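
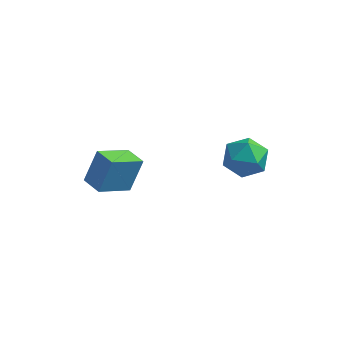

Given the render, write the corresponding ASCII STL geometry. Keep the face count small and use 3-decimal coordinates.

solid 
facet normal -0.547 -0.690 0.474
outer loop
vertex -2.605 -1.189 -1.033
vertex -3.581 -0.481 -1.129
vertex -3.021 -1.986 -2.673
endloop
endfacet
facet normal 0.807 -0.585 0.079
outer loop
vertex -1.939 -0.619 -3.611
vertex -2.605 -1.189 -1.033
vertex -3.021 -1.986 -2.673
endloop
endfacet
facet normal -0.546 -0.690 0.475
outer loop
vertex -3.021 -1.986 -2.673
vertex -3.581 -0.481 -1.129
vertex -3.998 -1.278 -2.768
endloop
endfacet
facet normal -0.223 -0.425 -0.877
outer loop
vertex -3.998 -1.278 -2.768
vertex -1.939 -0.619 -3.611
vertex -3.021 -1.986 -2.673
endloop
endfacet
facet normal 0.223 0.426 0.877
outer loop
vertex -2.605 -1.189 -1.033
vertex -2.499 0.886 -2.067
vertex -3.581 -0.481 -1.129
endloop
endfacet
facet normal 0.807 -0.585 0.079
outer loop
vertex -1.522 0.178 -1.972
vertex -2.605 -1.189 -1.033
vertex -1.939 -0.619 -3.611
endloop
endfacet
facet normal 0.223 0.426 0.877
outer loop
vertex -1.522 0.178 -1.972
vertex -2.499 0.886 -2.067
vertex -2.605 -1.189 -1.033
endloop
endfacet
facet normal -0.807 0.585 -0.079
outer loop
vertex -3.581 -0.481 -1.129
vertex -2.499 0.886 -2.067
vertex -3.998 -1.278 -2.768
endloop
endfacet
facet normal -0.223 -0.426 -0.877
outer loop
vertex -2.915 0.089 -3.707
vertex -1.939 -0.619 -3.611
vertex -3.998 -1.278 -2.768
endloop
endfacet
facet normal -0.807 0.585 -0.079
outer loop
vertex -3.998 -1.278 -2.768
vertex -2.499 0.886 -2.067
vertex -2.915 0.089 -3.707
endloop
endfacet
facet normal 0.547 0.690 -0.475
outer loop
vertex -2.915 0.089 -3.707
vertex -1.522 0.178 -1.972
vertex -1.939 -0.619 -3.611
endloop
endfacet
facet normal 0.546 0.690 -0.474
outer loop
vertex -2.499 0.886 -2.067
vertex -1.522 0.178 -1.972
vertex -2.915 0.089 -3.707
endloop
endfacet
facet normal -0.361 0.447 0.818
outer loop
vertex 2.834 3.165 -1.716
vertex 1.964 2.3 -1.627
vertex 3.046 2.143 -1.064
endloop
endfacet
facet normal 0.343 0.555 0.758
outer loop
vertex 2.834 3.165 -1.716
vertex 3.046 2.143 -1.064
vertex 3.924 2.6 -1.795
endloop
endfacet
facet normal 0.464 0.876 0.132
outer loop
vertex 2.834 3.165 -1.716
vertex 3.924 2.6 -1.795
vertex 3.384 3.039 -2.809
endloop
endfacet
facet normal -0.164 0.967 -0.194
outer loop
vertex 2.834 3.165 -1.716
vertex 3.384 3.039 -2.809
vertex 2.173 2.854 -2.706
endloop
endfacet
facet normal -0.674 0.702 0.230
outer loop
vertex 2.834 3.165 -1.716
vertex 2.173 2.854 -2.706
vertex 1.964 2.3 -1.627
endloop
endfacet
facet normal 0.663 -0.082 0.744
outer loop
vertex 3.924 2.6 -1.795
vertex 3.046 2.143 -1.064
vertex 3.727 1.386 -1.754
endloop
endfacet
facet normal -0.475 -0.257 0.842
outer loop
vertex 3.046 2.143 -1.064
vertex 1.964 2.3 -1.627
vertex 2.516 1.201 -1.651
endloop
endfacet
facet normal -0.982 0.156 -0.110
outer loop
vertex 1.964 2.3 -1.627
vertex 2.173 2.854 -2.706
vertex 1.976 1.64 -2.665
endloop
endfacet
facet normal -0.157 0.584 -0.796
outer loop
vertex 2.173 2.854 -2.706
vertex 3.384 3.039 -2.809
vertex 2.854 2.097 -3.396
endloop
endfacet
facet normal 0.859 0.437 -0.268
outer loop
vertex 3.384 3.039 -2.809
vertex 3.924 2.6 -1.795
vertex 3.936 1.94 -2.833
endloop
endfacet
facet normal 0.164 -0.967 0.194
outer loop
vertex 3.066 1.075 -2.744
vertex 3.727 1.386 -1.754
vertex 2.516 1.201 -1.651
endloop
endfacet
facet normal -0.464 -0.876 -0.132
outer loop
vertex 3.066 1.075 -2.744
vertex 2.516 1.201 -1.651
vertex 1.976 1.64 -2.665
endloop
endfacet
facet normal -0.343 -0.555 -0.758
outer loop
vertex 3.066 1.075 -2.744
vertex 1.976 1.64 -2.665
vertex 2.854 2.097 -3.396
endloop
endfacet
facet normal 0.361 -0.447 -0.818
outer loop
vertex 3.066 1.075 -2.744
vertex 2.854 2.097 -3.396
vertex 3.936 1.94 -2.833
endloop
endfacet
facet normal 0.674 -0.702 -0.230
outer loop
vertex 3.066 1.075 -2.744
vertex 3.936 1.94 -2.833
vertex 3.727 1.386 -1.754
endloop
endfacet
facet normal 0.157 -0.584 0.796
outer loop
vertex 2.516 1.201 -1.651
vertex 3.727 1.386 -1.754
vertex 3.046 2.143 -1.064
endloop
endfacet
facet normal -0.859 -0.437 0.268
outer loop
vertex 1.976 1.64 -2.665
vertex 2.516 1.201 -1.651
vertex 1.964 2.3 -1.627
endloop
endfacet
facet normal -0.663 0.082 -0.744
outer loop
vertex 2.854 2.097 -3.396
vertex 1.976 1.64 -2.665
vertex 2.173 2.854 -2.706
endloop
endfacet
facet normal 0.475 0.257 -0.842
outer loop
vertex 3.936 1.94 -2.833
vertex 2.854 2.097 -3.396
vertex 3.384 3.039 -2.809
endloop
endfacet
facet normal 0.982 -0.156 0.110
outer loop
vertex 3.727 1.386 -1.754
vertex 3.936 1.94 -2.833
vertex 3.924 2.6 -1.795
endloop
endfacet

endsolid


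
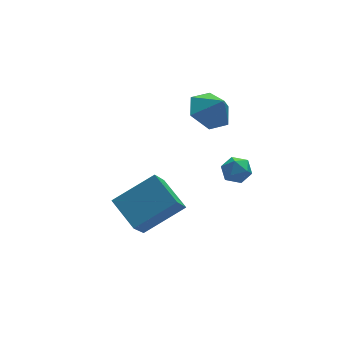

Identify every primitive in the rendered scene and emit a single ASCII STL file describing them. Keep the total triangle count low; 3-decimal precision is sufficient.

solid 
facet normal -0.338 0.479 -0.810
outer loop
vertex 3.895 1.576 -1.941
vertex 3.325 2.146 -1.366
vertex 4.249 2.429 -1.584
endloop
endfacet
facet normal 0.900 -0.421 0.113
outer loop
vertex 3.895 1.576 -1.941
vertex 4.249 2.429 -1.584
vertex 3.715 1.594 -0.434
endloop
endfacet
facet normal -0.338 0.480 -0.810
outer loop
vertex 4.249 2.429 -1.584
vertex 3.325 2.146 -1.366
vertex 3.679 2.999 -1.008
endloop
endfacet
facet normal 0.799 0.245 0.549
outer loop
vertex 4.249 2.429 -1.584
vertex 3.679 2.999 -1.008
vertex 3.715 1.594 -0.434
endloop
endfacet
facet normal -0.338 0.480 -0.809
outer loop
vertex 3.679 2.999 -1.008
vertex 3.325 2.146 -1.366
vertex 2.755 2.715 -0.79
endloop
endfacet
facet normal 0.101 0.378 0.920
outer loop
vertex 3.679 2.999 -1.008
vertex 2.755 2.715 -0.79
vertex 3.715 1.594 -0.434
endloop
endfacet
facet normal -0.339 0.480 -0.809
outer loop
vertex 2.755 2.715 -0.79
vertex 3.325 2.146 -1.366
vertex 2.402 1.862 -1.148
endloop
endfacet
facet normal -0.496 -0.153 0.855
outer loop
vertex 2.755 2.715 -0.79
vertex 2.402 1.862 -1.148
vertex 3.715 1.594 -0.434
endloop
endfacet
facet normal -0.339 0.479 -0.810
outer loop
vertex 2.402 1.862 -1.148
vertex 3.325 2.146 -1.366
vertex 2.972 1.293 -1.723
endloop
endfacet
facet normal -0.395 -0.818 0.418
outer loop
vertex 2.402 1.862 -1.148
vertex 2.972 1.293 -1.723
vertex 3.715 1.594 -0.434
endloop
endfacet
facet normal -0.338 0.479 -0.810
outer loop
vertex 2.972 1.293 -1.723
vertex 3.325 2.146 -1.366
vertex 3.895 1.576 -1.941
endloop
endfacet
facet normal 0.303 -0.952 0.048
outer loop
vertex 2.972 1.293 -1.723
vertex 3.895 1.576 -1.941
vertex 3.715 1.594 -0.434
endloop
endfacet
facet normal -0.408 -0.504 0.761
outer loop
vertex -0.431 -1.745 -0.907
vertex -2.148 -1.784 -1.852
vertex -0.041 -3.049 -1.562
endloop
endfacet
facet normal 0.876 0.020 0.482
outer loop
vertex 0.648 -2.196 -2.848
vertex -0.431 -1.745 -0.907
vertex -0.041 -3.049 -1.562
endloop
endfacet
facet normal -0.408 -0.505 0.761
outer loop
vertex -0.041 -3.049 -1.562
vertex -2.148 -1.784 -1.852
vertex -1.758 -3.087 -2.507
endloop
endfacet
facet normal 0.258 -0.863 -0.434
outer loop
vertex -1.758 -3.087 -2.507
vertex 0.648 -2.196 -2.848
vertex -0.041 -3.049 -1.562
endloop
endfacet
facet normal -0.258 0.863 0.434
outer loop
vertex -0.431 -1.745 -0.907
vertex -1.459 -0.931 -3.138
vertex -2.148 -1.784 -1.852
endloop
endfacet
facet normal 0.876 0.020 0.482
outer loop
vertex 0.258 -0.893 -2.193
vertex -0.431 -1.745 -0.907
vertex 0.648 -2.196 -2.848
endloop
endfacet
facet normal -0.258 0.863 0.434
outer loop
vertex 0.258 -0.893 -2.193
vertex -1.459 -0.931 -3.138
vertex -0.431 -1.745 -0.907
endloop
endfacet
facet normal -0.876 -0.020 -0.482
outer loop
vertex -2.148 -1.784 -1.852
vertex -1.459 -0.931 -3.138
vertex -1.758 -3.087 -2.507
endloop
endfacet
facet normal 0.258 -0.863 -0.434
outer loop
vertex -1.069 -2.235 -3.793
vertex 0.648 -2.196 -2.848
vertex -1.758 -3.087 -2.507
endloop
endfacet
facet normal -0.876 -0.020 -0.482
outer loop
vertex -1.758 -3.087 -2.507
vertex -1.459 -0.931 -3.138
vertex -1.069 -2.235 -3.793
endloop
endfacet
facet normal 0.407 0.505 -0.761
outer loop
vertex -1.069 -2.235 -3.793
vertex 0.258 -0.893 -2.193
vertex 0.648 -2.196 -2.848
endloop
endfacet
facet normal 0.408 0.504 -0.761
outer loop
vertex -1.459 -0.931 -3.138
vertex 0.258 -0.893 -2.193
vertex -1.069 -2.235 -3.793
endloop
endfacet
facet normal 0.272 0.370 0.888
outer loop
vertex 3.741 0.79 -3.294
vertex 3.609 0.187 -3.002
vertex 4.233 0.318 -3.248
endloop
endfacet
facet normal 0.629 0.690 0.358
outer loop
vertex 3.741 0.79 -3.294
vertex 4.233 0.318 -3.248
vertex 4.161 0.681 -3.822
endloop
endfacet
facet normal 0.152 0.985 -0.082
outer loop
vertex 3.741 0.79 -3.294
vertex 4.161 0.681 -3.822
vertex 3.493 0.775 -3.931
endloop
endfacet
facet normal -0.500 0.848 0.175
outer loop
vertex 3.741 0.79 -3.294
vertex 3.493 0.775 -3.931
vertex 3.151 0.469 -3.424
endloop
endfacet
facet normal -0.425 0.468 0.775
outer loop
vertex 3.741 0.79 -3.294
vertex 3.151 0.469 -3.424
vertex 3.609 0.187 -3.002
endloop
endfacet
facet normal 0.982 0.188 -0.004
outer loop
vertex 4.161 0.681 -3.822
vertex 4.233 0.318 -3.248
vertex 4.289 0.011 -3.856
endloop
endfacet
facet normal 0.405 -0.330 0.853
outer loop
vertex 4.233 0.318 -3.248
vertex 3.609 0.187 -3.002
vertex 3.947 -0.295 -3.349
endloop
endfacet
facet normal -0.723 -0.172 0.669
outer loop
vertex 3.609 0.187 -3.002
vertex 3.151 0.469 -3.424
vertex 3.279 -0.201 -3.458
endloop
endfacet
facet normal -0.844 0.443 -0.302
outer loop
vertex 3.151 0.469 -3.424
vertex 3.493 0.775 -3.931
vertex 3.207 0.162 -4.032
endloop
endfacet
facet normal 0.211 0.664 -0.717
outer loop
vertex 3.493 0.775 -3.931
vertex 4.161 0.681 -3.822
vertex 3.831 0.293 -4.278
endloop
endfacet
facet normal 0.500 -0.848 -0.175
outer loop
vertex 3.699 -0.31 -3.986
vertex 4.289 0.011 -3.856
vertex 3.947 -0.295 -3.349
endloop
endfacet
facet normal -0.152 -0.985 0.082
outer loop
vertex 3.699 -0.31 -3.986
vertex 3.947 -0.295 -3.349
vertex 3.279 -0.201 -3.458
endloop
endfacet
facet normal -0.629 -0.690 -0.358
outer loop
vertex 3.699 -0.31 -3.986
vertex 3.279 -0.201 -3.458
vertex 3.207 0.162 -4.032
endloop
endfacet
facet normal -0.272 -0.370 -0.888
outer loop
vertex 3.699 -0.31 -3.986
vertex 3.207 0.162 -4.032
vertex 3.831 0.293 -4.278
endloop
endfacet
facet normal 0.425 -0.468 -0.775
outer loop
vertex 3.699 -0.31 -3.986
vertex 3.831 0.293 -4.278
vertex 4.289 0.011 -3.856
endloop
endfacet
facet normal 0.844 -0.443 0.302
outer loop
vertex 3.947 -0.295 -3.349
vertex 4.289 0.011 -3.856
vertex 4.233 0.318 -3.248
endloop
endfacet
facet normal -0.211 -0.664 0.717
outer loop
vertex 3.279 -0.201 -3.458
vertex 3.947 -0.295 -3.349
vertex 3.609 0.187 -3.002
endloop
endfacet
facet normal -0.982 -0.188 0.004
outer loop
vertex 3.207 0.162 -4.032
vertex 3.279 -0.201 -3.458
vertex 3.151 0.469 -3.424
endloop
endfacet
facet normal -0.405 0.330 -0.853
outer loop
vertex 3.831 0.293 -4.278
vertex 3.207 0.162 -4.032
vertex 3.493 0.775 -3.931
endloop
endfacet
facet normal 0.723 0.172 -0.669
outer loop
vertex 4.289 0.011 -3.856
vertex 3.831 0.293 -4.278
vertex 4.161 0.681 -3.822
endloop
endfacet

endsolid


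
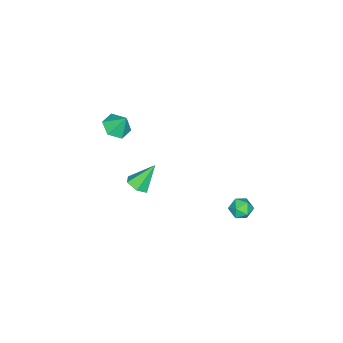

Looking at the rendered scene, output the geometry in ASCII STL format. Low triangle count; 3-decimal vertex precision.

solid 
facet normal -0.683 -0.585 0.437
outer loop
vertex -0.08 3.344 -0.078
vertex 0.169 2.796 -0.423
vertex 0.427 2.96 0.2
endloop
endfacet
facet normal -0.503 -0.040 0.863
outer loop
vertex -0.08 3.344 -0.078
vertex 0.427 2.96 0.2
vertex 0.451 3.652 0.246
endloop
endfacet
facet normal -0.643 0.567 0.515
outer loop
vertex -0.08 3.344 -0.078
vertex 0.451 3.652 0.246
vertex 0.207 3.915 -0.348
endloop
endfacet
facet normal -0.909 0.397 -0.126
outer loop
vertex -0.08 3.344 -0.078
vertex 0.207 3.915 -0.348
vertex 0.033 3.386 -0.761
endloop
endfacet
facet normal -0.933 -0.315 -0.174
outer loop
vertex -0.08 3.344 -0.078
vertex 0.033 3.386 -0.761
vertex 0.169 2.796 -0.423
endloop
endfacet
facet normal 0.201 -0.072 0.977
outer loop
vertex 0.451 3.652 0.246
vertex 0.427 2.96 0.2
vertex 1.027 3.294 0.101
endloop
endfacet
facet normal -0.090 -0.953 0.288
outer loop
vertex 0.427 2.96 0.2
vertex 0.169 2.796 -0.423
vertex 0.853 2.765 -0.312
endloop
endfacet
facet normal -0.496 -0.515 -0.699
outer loop
vertex 0.169 2.796 -0.423
vertex 0.033 3.386 -0.761
vertex 0.609 3.028 -0.906
endloop
endfacet
facet normal -0.457 0.636 -0.622
outer loop
vertex 0.033 3.386 -0.761
vertex 0.207 3.915 -0.348
vertex 0.633 3.72 -0.86
endloop
endfacet
facet normal -0.026 0.910 0.414
outer loop
vertex 0.207 3.915 -0.348
vertex 0.451 3.652 0.246
vertex 0.891 3.884 -0.237
endloop
endfacet
facet normal 0.909 -0.397 0.126
outer loop
vertex 1.14 3.336 -0.582
vertex 1.027 3.294 0.101
vertex 0.853 2.765 -0.312
endloop
endfacet
facet normal 0.643 -0.567 -0.515
outer loop
vertex 1.14 3.336 -0.582
vertex 0.853 2.765 -0.312
vertex 0.609 3.028 -0.906
endloop
endfacet
facet normal 0.503 0.040 -0.863
outer loop
vertex 1.14 3.336 -0.582
vertex 0.609 3.028 -0.906
vertex 0.633 3.72 -0.86
endloop
endfacet
facet normal 0.683 0.585 -0.437
outer loop
vertex 1.14 3.336 -0.582
vertex 0.633 3.72 -0.86
vertex 0.891 3.884 -0.237
endloop
endfacet
facet normal 0.933 0.315 0.174
outer loop
vertex 1.14 3.336 -0.582
vertex 0.891 3.884 -0.237
vertex 1.027 3.294 0.101
endloop
endfacet
facet normal 0.457 -0.636 0.622
outer loop
vertex 0.853 2.765 -0.312
vertex 1.027 3.294 0.101
vertex 0.427 2.96 0.2
endloop
endfacet
facet normal 0.026 -0.910 -0.414
outer loop
vertex 0.609 3.028 -0.906
vertex 0.853 2.765 -0.312
vertex 0.169 2.796 -0.423
endloop
endfacet
facet normal -0.201 0.072 -0.977
outer loop
vertex 0.633 3.72 -0.86
vertex 0.609 3.028 -0.906
vertex 0.033 3.386 -0.761
endloop
endfacet
facet normal 0.090 0.953 -0.288
outer loop
vertex 0.891 3.884 -0.237
vertex 0.633 3.72 -0.86
vertex 0.207 3.915 -0.348
endloop
endfacet
facet normal 0.496 0.515 0.699
outer loop
vertex 1.027 3.294 0.101
vertex 0.891 3.884 -0.237
vertex 0.451 3.652 0.246
endloop
endfacet
facet normal -0.048 -0.525 -0.850
outer loop
vertex 1.088 -3.995 2.877
vertex 0.271 -3.925 2.88
vertex 0.729 -3.359 2.504
endloop
endfacet
facet normal 0.797 0.569 0.202
outer loop
vertex 1.088 -3.995 2.877
vertex 0.729 -3.359 2.504
vertex 0.329 -3.295 3.9
endloop
endfacet
facet normal -0.048 -0.525 -0.850
outer loop
vertex 0.729 -3.359 2.504
vertex 0.271 -3.925 2.88
vertex -0.088 -3.289 2.507
endloop
endfacet
facet normal 0.085 0.996 -0.021
outer loop
vertex 0.729 -3.359 2.504
vertex -0.088 -3.289 2.507
vertex 0.329 -3.295 3.9
endloop
endfacet
facet normal -0.049 -0.526 -0.849
outer loop
vertex -0.088 -3.289 2.507
vertex 0.271 -3.925 2.88
vertex -0.546 -3.856 2.884
endloop
endfacet
facet normal -0.688 0.695 0.209
outer loop
vertex -0.088 -3.289 2.507
vertex -0.546 -3.856 2.884
vertex 0.329 -3.295 3.9
endloop
endfacet
facet normal -0.049 -0.526 -0.849
outer loop
vertex -0.546 -3.856 2.884
vertex 0.271 -3.925 2.88
vertex -0.187 -4.492 3.257
endloop
endfacet
facet normal -0.748 -0.034 0.663
outer loop
vertex -0.546 -3.856 2.884
vertex -0.187 -4.492 3.257
vertex 0.329 -3.295 3.9
endloop
endfacet
facet normal -0.048 -0.526 -0.849
outer loop
vertex -0.187 -4.492 3.257
vertex 0.271 -3.925 2.88
vertex 0.63 -4.561 3.254
endloop
endfacet
facet normal -0.036 -0.461 0.887
outer loop
vertex -0.187 -4.492 3.257
vertex 0.63 -4.561 3.254
vertex 0.329 -3.295 3.9
endloop
endfacet
facet normal -0.048 -0.526 -0.849
outer loop
vertex 0.63 -4.561 3.254
vertex 0.271 -3.925 2.88
vertex 1.088 -3.995 2.877
endloop
endfacet
facet normal 0.737 -0.160 0.656
outer loop
vertex 0.63 -4.561 3.254
vertex 1.088 -3.995 2.877
vertex 0.329 -3.295 3.9
endloop
endfacet
facet normal 0.480 -0.382 -0.790
outer loop
vertex 1.559 -2.639 -0.161
vertex 1.139 -2.28 -0.59
vertex 1.737 -1.993 -0.365
endloop
endfacet
facet normal 0.618 0.077 0.782
outer loop
vertex 1.559 -2.639 -0.161
vertex 1.737 -1.993 -0.365
vertex 0.361 -1.66 0.69
endloop
endfacet
facet normal 0.480 -0.381 -0.790
outer loop
vertex 1.737 -1.993 -0.365
vertex 1.139 -2.28 -0.59
vertex 1.316 -1.634 -0.794
endloop
endfacet
facet normal 0.431 0.854 0.292
outer loop
vertex 1.737 -1.993 -0.365
vertex 1.316 -1.634 -0.794
vertex 0.361 -1.66 0.69
endloop
endfacet
facet normal 0.480 -0.381 -0.790
outer loop
vertex 1.316 -1.634 -0.794
vertex 1.139 -2.28 -0.59
vertex 0.718 -1.92 -1.019
endloop
endfacet
facet normal -0.355 0.910 -0.213
outer loop
vertex 1.316 -1.634 -0.794
vertex 0.718 -1.92 -1.019
vertex 0.361 -1.66 0.69
endloop
endfacet
facet normal 0.479 -0.382 -0.790
outer loop
vertex 0.718 -1.92 -1.019
vertex 1.139 -2.28 -0.59
vertex 0.541 -2.566 -0.814
endloop
endfacet
facet normal -0.955 0.189 -0.228
outer loop
vertex 0.718 -1.92 -1.019
vertex 0.541 -2.566 -0.814
vertex 0.361 -1.66 0.69
endloop
endfacet
facet normal 0.479 -0.383 -0.790
outer loop
vertex 0.541 -2.566 -0.814
vertex 1.139 -2.28 -0.59
vertex 0.961 -2.925 -0.385
endloop
endfacet
facet normal -0.767 -0.586 0.261
outer loop
vertex 0.541 -2.566 -0.814
vertex 0.961 -2.925 -0.385
vertex 0.361 -1.66 0.69
endloop
endfacet
facet normal 0.479 -0.383 -0.790
outer loop
vertex 0.961 -2.925 -0.385
vertex 1.139 -2.28 -0.59
vertex 1.559 -2.639 -0.161
endloop
endfacet
facet normal 0.020 -0.642 0.766
outer loop
vertex 0.961 -2.925 -0.385
vertex 1.559 -2.639 -0.161
vertex 0.361 -1.66 0.69
endloop
endfacet

endsolid


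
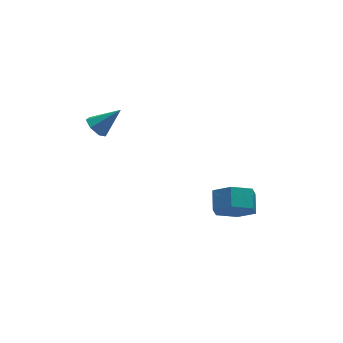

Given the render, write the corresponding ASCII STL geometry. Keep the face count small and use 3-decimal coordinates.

solid 
facet normal -0.362 -0.787 -0.500
outer loop
vertex 1.097 0.196 -4.563
vertex 0.742 -0.189 -3.7
vertex 0.164 0.428 -4.253
endloop
endfacet
facet normal -0.127 0.573 -0.810
outer loop
vertex 1.097 0.196 -4.563
vertex 0.164 0.428 -4.253
vertex 1.473 1.015 -4.043
endloop
endfacet
facet normal -0.127 0.573 -0.810
outer loop
vertex 1.473 1.015 -4.043
vertex 0.164 0.428 -4.253
vertex 0.54 1.246 -3.733
endloop
endfacet
facet normal 0.361 0.787 0.500
outer loop
vertex 1.473 1.015 -4.043
vertex 0.54 1.246 -3.733
vertex 1.118 0.629 -3.18
endloop
endfacet
facet normal -0.361 -0.787 -0.500
outer loop
vertex 0.164 0.428 -4.253
vertex 0.742 -0.189 -3.7
vertex -0.191 0.042 -3.39
endloop
endfacet
facet normal -0.864 0.485 -0.138
outer loop
vertex 0.164 0.428 -4.253
vertex -0.191 0.042 -3.39
vertex 0.54 1.246 -3.733
endloop
endfacet
facet normal -0.864 0.485 -0.139
outer loop
vertex 0.54 1.246 -3.733
vertex -0.191 0.042 -3.39
vertex 0.185 0.861 -2.87
endloop
endfacet
facet normal 0.362 0.787 0.500
outer loop
vertex 0.54 1.246 -3.733
vertex 0.185 0.861 -2.87
vertex 1.118 0.629 -3.18
endloop
endfacet
facet normal -0.361 -0.787 -0.500
outer loop
vertex -0.191 0.042 -3.39
vertex 0.742 -0.189 -3.7
vertex 0.387 -0.575 -2.837
endloop
endfacet
facet normal -0.736 -0.088 0.671
outer loop
vertex -0.191 0.042 -3.39
vertex 0.387 -0.575 -2.837
vertex 0.185 0.861 -2.87
endloop
endfacet
facet normal -0.736 -0.088 0.671
outer loop
vertex 0.185 0.861 -2.87
vertex 0.387 -0.575 -2.837
vertex 0.763 0.244 -2.317
endloop
endfacet
facet normal 0.362 0.787 0.500
outer loop
vertex 0.185 0.861 -2.87
vertex 0.763 0.244 -2.317
vertex 1.118 0.629 -3.18
endloop
endfacet
facet normal -0.361 -0.787 -0.500
outer loop
vertex 0.387 -0.575 -2.837
vertex 0.742 -0.189 -3.7
vertex 1.32 -0.806 -3.147
endloop
endfacet
facet normal 0.127 -0.573 0.810
outer loop
vertex 0.387 -0.575 -2.837
vertex 1.32 -0.806 -3.147
vertex 0.763 0.244 -2.317
endloop
endfacet
facet normal 0.127 -0.573 0.810
outer loop
vertex 0.763 0.244 -2.317
vertex 1.32 -0.806 -3.147
vertex 1.696 0.012 -2.627
endloop
endfacet
facet normal 0.362 0.787 0.500
outer loop
vertex 0.763 0.244 -2.317
vertex 1.696 0.012 -2.627
vertex 1.118 0.629 -3.18
endloop
endfacet
facet normal -0.362 -0.787 -0.500
outer loop
vertex 1.32 -0.806 -3.147
vertex 0.742 -0.189 -3.7
vertex 1.675 -0.421 -4.01
endloop
endfacet
facet normal 0.863 -0.485 0.139
outer loop
vertex 1.32 -0.806 -3.147
vertex 1.675 -0.421 -4.01
vertex 1.696 0.012 -2.627
endloop
endfacet
facet normal 0.864 -0.485 0.139
outer loop
vertex 1.696 0.012 -2.627
vertex 1.675 -0.421 -4.01
vertex 2.051 0.398 -3.49
endloop
endfacet
facet normal 0.361 0.787 0.500
outer loop
vertex 1.696 0.012 -2.627
vertex 2.051 0.398 -3.49
vertex 1.118 0.629 -3.18
endloop
endfacet
facet normal -0.362 -0.787 -0.500
outer loop
vertex 1.675 -0.421 -4.01
vertex 0.742 -0.189 -3.7
vertex 1.097 0.196 -4.563
endloop
endfacet
facet normal 0.736 0.088 -0.671
outer loop
vertex 1.675 -0.421 -4.01
vertex 1.097 0.196 -4.563
vertex 2.051 0.398 -3.49
endloop
endfacet
facet normal 0.736 0.088 -0.671
outer loop
vertex 2.051 0.398 -3.49
vertex 1.097 0.196 -4.563
vertex 1.473 1.015 -4.043
endloop
endfacet
facet normal 0.361 0.787 0.500
outer loop
vertex 2.051 0.398 -3.49
vertex 1.473 1.015 -4.043
vertex 1.118 0.629 -3.18
endloop
endfacet
facet normal -0.730 0.165 -0.663
outer loop
vertex -3.949 2.884 1.227
vertex -4.372 2.818 1.676
vertex -4.084 3.335 1.488
endloop
endfacet
facet normal 0.858 0.424 -0.290
outer loop
vertex -3.949 2.884 1.227
vertex -4.084 3.335 1.488
vertex -3.328 2.582 2.624
endloop
endfacet
facet normal -0.729 0.165 -0.664
outer loop
vertex -4.084 3.335 1.488
vertex -4.372 2.818 1.676
vertex -4.436 3.396 1.89
endloop
endfacet
facet normal 0.451 0.852 0.265
outer loop
vertex -4.084 3.335 1.488
vertex -4.436 3.396 1.89
vertex -3.328 2.582 2.624
endloop
endfacet
facet normal -0.730 0.165 -0.663
outer loop
vertex -4.436 3.396 1.89
vertex -4.372 2.818 1.676
vertex -4.739 3.023 2.131
endloop
endfacet
facet normal -0.094 0.593 0.800
outer loop
vertex -4.436 3.396 1.89
vertex -4.739 3.023 2.131
vertex -3.328 2.582 2.624
endloop
endfacet
facet normal -0.730 0.165 -0.663
outer loop
vertex -4.739 3.023 2.131
vertex -4.372 2.818 1.676
vertex -4.766 2.495 2.029
endloop
endfacet
facet normal -0.369 -0.158 0.916
outer loop
vertex -4.739 3.023 2.131
vertex -4.766 2.495 2.029
vertex -3.328 2.582 2.624
endloop
endfacet
facet normal -0.730 0.165 -0.663
outer loop
vertex -4.766 2.495 2.029
vertex -4.372 2.818 1.676
vertex -4.496 2.211 1.661
endloop
endfacet
facet normal -0.166 -0.836 0.523
outer loop
vertex -4.766 2.495 2.029
vertex -4.496 2.211 1.661
vertex -3.328 2.582 2.624
endloop
endfacet
facet normal -0.730 0.165 -0.664
outer loop
vertex -4.496 2.211 1.661
vertex -4.372 2.818 1.676
vertex -4.132 2.384 1.304
endloop
endfacet
facet normal 0.362 -0.929 -0.081
outer loop
vertex -4.496 2.211 1.661
vertex -4.132 2.384 1.304
vertex -3.328 2.582 2.624
endloop
endfacet
facet normal -0.730 0.165 -0.663
outer loop
vertex -4.132 2.384 1.304
vertex -4.372 2.818 1.676
vertex -3.949 2.884 1.227
endloop
endfacet
facet normal 0.818 -0.368 -0.443
outer loop
vertex -4.132 2.384 1.304
vertex -3.949 2.884 1.227
vertex -3.328 2.582 2.624
endloop
endfacet

endsolid


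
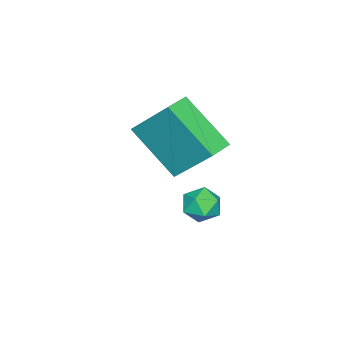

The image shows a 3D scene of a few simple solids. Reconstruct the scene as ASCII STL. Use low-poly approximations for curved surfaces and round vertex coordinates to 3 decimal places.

solid 
facet normal -0.895 -0.061 0.442
outer loop
vertex 3.212 3.488 0.339
vertex 3.235 2.849 0.298
vertex 3.471 3.146 0.816
endloop
endfacet
facet normal -0.539 0.518 0.664
outer loop
vertex 3.212 3.488 0.339
vertex 3.471 3.146 0.816
vertex 3.752 3.688 0.621
endloop
endfacet
facet normal -0.388 0.917 0.093
outer loop
vertex 3.212 3.488 0.339
vertex 3.752 3.688 0.621
vertex 3.691 3.727 -0.016
endloop
endfacet
facet normal -0.650 0.586 -0.483
outer loop
vertex 3.212 3.488 0.339
vertex 3.691 3.727 -0.016
vertex 3.371 3.208 -0.215
endloop
endfacet
facet normal -0.963 -0.018 -0.268
outer loop
vertex 3.212 3.488 0.339
vertex 3.371 3.208 -0.215
vertex 3.235 2.849 0.298
endloop
endfacet
facet normal 0.079 0.301 0.950
outer loop
vertex 3.752 3.688 0.621
vertex 3.471 3.146 0.816
vertex 4.109 3.172 0.755
endloop
endfacet
facet normal -0.499 -0.634 0.591
outer loop
vertex 3.471 3.146 0.816
vertex 3.235 2.849 0.298
vertex 3.789 2.653 0.556
endloop
endfacet
facet normal -0.608 -0.565 -0.557
outer loop
vertex 3.235 2.849 0.298
vertex 3.371 3.208 -0.215
vertex 3.728 2.692 -0.081
endloop
endfacet
facet normal -0.103 0.411 -0.906
outer loop
vertex 3.371 3.208 -0.215
vertex 3.691 3.727 -0.016
vertex 4.009 3.234 -0.276
endloop
endfacet
facet normal 0.322 0.946 0.027
outer loop
vertex 3.691 3.727 -0.016
vertex 3.752 3.688 0.621
vertex 4.245 3.531 0.242
endloop
endfacet
facet normal 0.650 -0.586 0.483
outer loop
vertex 4.268 2.892 0.201
vertex 4.109 3.172 0.755
vertex 3.789 2.653 0.556
endloop
endfacet
facet normal 0.388 -0.917 -0.093
outer loop
vertex 4.268 2.892 0.201
vertex 3.789 2.653 0.556
vertex 3.728 2.692 -0.081
endloop
endfacet
facet normal 0.539 -0.518 -0.664
outer loop
vertex 4.268 2.892 0.201
vertex 3.728 2.692 -0.081
vertex 4.009 3.234 -0.276
endloop
endfacet
facet normal 0.895 0.061 -0.442
outer loop
vertex 4.268 2.892 0.201
vertex 4.009 3.234 -0.276
vertex 4.245 3.531 0.242
endloop
endfacet
facet normal 0.963 0.018 0.268
outer loop
vertex 4.268 2.892 0.201
vertex 4.245 3.531 0.242
vertex 4.109 3.172 0.755
endloop
endfacet
facet normal 0.103 -0.411 0.906
outer loop
vertex 3.789 2.653 0.556
vertex 4.109 3.172 0.755
vertex 3.471 3.146 0.816
endloop
endfacet
facet normal -0.322 -0.946 -0.027
outer loop
vertex 3.728 2.692 -0.081
vertex 3.789 2.653 0.556
vertex 3.235 2.849 0.298
endloop
endfacet
facet normal -0.079 -0.301 -0.950
outer loop
vertex 4.009 3.234 -0.276
vertex 3.728 2.692 -0.081
vertex 3.371 3.208 -0.215
endloop
endfacet
facet normal 0.499 0.634 -0.591
outer loop
vertex 4.245 3.531 0.242
vertex 4.009 3.234 -0.276
vertex 3.691 3.727 -0.016
endloop
endfacet
facet normal 0.608 0.565 0.557
outer loop
vertex 4.109 3.172 0.755
vertex 4.245 3.531 0.242
vertex 3.752 3.688 0.621
endloop
endfacet
facet normal -0.990 0.139 -0.025
outer loop
vertex -0.42 0.607 1.542
vertex -0.16 2.199 0.06
vertex -0.571 -0.732 0.077
endloop
endfacet
facet normal -0.118 -0.727 0.677
outer loop
vertex 0.34 -0.859 0.1
vertex -0.42 0.607 1.542
vertex -0.571 -0.732 0.077
endloop
endfacet
facet normal -0.990 0.139 -0.025
outer loop
vertex -0.571 -0.732 0.077
vertex -0.16 2.199 0.06
vertex -0.31 0.861 -1.405
endloop
endfacet
facet normal -0.075 -0.673 -0.736
outer loop
vertex -0.31 0.861 -1.405
vertex 0.34 -0.859 0.1
vertex -0.571 -0.732 0.077
endloop
endfacet
facet normal 0.075 0.673 0.736
outer loop
vertex -0.42 0.607 1.542
vertex 0.751 2.072 0.083
vertex -0.16 2.199 0.06
endloop
endfacet
facet normal -0.119 -0.727 0.676
outer loop
vertex 0.49 0.479 1.565
vertex -0.42 0.607 1.542
vertex 0.34 -0.859 0.1
endloop
endfacet
facet normal 0.076 0.672 0.736
outer loop
vertex 0.49 0.479 1.565
vertex 0.751 2.072 0.083
vertex -0.42 0.607 1.542
endloop
endfacet
facet normal 0.118 0.727 -0.676
outer loop
vertex -0.16 2.199 0.06
vertex 0.751 2.072 0.083
vertex -0.31 0.861 -1.405
endloop
endfacet
facet normal -0.076 -0.673 -0.736
outer loop
vertex 0.6 0.733 -1.382
vertex 0.34 -0.859 0.1
vertex -0.31 0.861 -1.405
endloop
endfacet
facet normal 0.119 0.727 -0.677
outer loop
vertex -0.31 0.861 -1.405
vertex 0.751 2.072 0.083
vertex 0.6 0.733 -1.382
endloop
endfacet
facet normal 0.990 -0.138 0.025
outer loop
vertex 0.6 0.733 -1.382
vertex 0.49 0.479 1.565
vertex 0.34 -0.859 0.1
endloop
endfacet
facet normal 0.990 -0.139 0.025
outer loop
vertex 0.751 2.072 0.083
vertex 0.49 0.479 1.565
vertex 0.6 0.733 -1.382
endloop
endfacet

endsolid


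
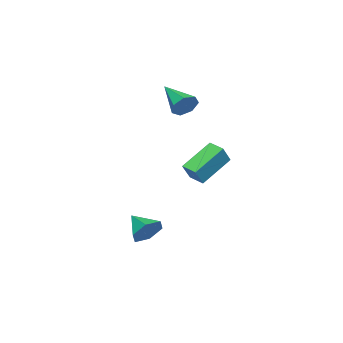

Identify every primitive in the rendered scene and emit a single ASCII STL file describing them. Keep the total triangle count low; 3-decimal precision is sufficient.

solid 
facet normal -0.709 0.387 0.589
outer loop
vertex -0.965 2.232 0.779
vertex -0.679 3.033 0.597
vertex -1.726 2.286 -0.172
endloop
endfacet
facet normal -0.328 -0.921 0.210
outer loop
vertex -0.301 1.507 -1.357
vertex -0.965 2.232 0.779
vertex -1.726 2.286 -0.172
endloop
endfacet
facet normal -0.709 0.388 0.589
outer loop
vertex -1.726 2.286 -0.172
vertex -0.679 3.033 0.597
vertex -1.44 3.087 -0.355
endloop
endfacet
facet normal -0.624 0.045 -0.780
outer loop
vertex -1.44 3.087 -0.355
vertex -0.301 1.507 -1.357
vertex -1.726 2.286 -0.172
endloop
endfacet
facet normal 0.624 -0.045 0.780
outer loop
vertex -0.965 2.232 0.779
vertex 0.746 2.254 -0.588
vertex -0.679 3.033 0.597
endloop
endfacet
facet normal -0.329 -0.921 0.210
outer loop
vertex 0.46 1.453 -0.405
vertex -0.965 2.232 0.779
vertex -0.301 1.507 -1.357
endloop
endfacet
facet normal 0.624 -0.045 0.780
outer loop
vertex 0.46 1.453 -0.405
vertex 0.746 2.254 -0.588
vertex -0.965 2.232 0.779
endloop
endfacet
facet normal 0.328 0.921 -0.210
outer loop
vertex -0.679 3.033 0.597
vertex 0.746 2.254 -0.588
vertex -1.44 3.087 -0.355
endloop
endfacet
facet normal -0.624 0.045 -0.780
outer loop
vertex -0.015 2.308 -1.539
vertex -0.301 1.507 -1.357
vertex -1.44 3.087 -0.355
endloop
endfacet
facet normal 0.328 0.921 -0.211
outer loop
vertex -1.44 3.087 -0.355
vertex 0.746 2.254 -0.588
vertex -0.015 2.308 -1.539
endloop
endfacet
facet normal 0.709 -0.387 -0.589
outer loop
vertex -0.015 2.308 -1.539
vertex 0.46 1.453 -0.405
vertex -0.301 1.507 -1.357
endloop
endfacet
facet normal 0.709 -0.388 -0.589
outer loop
vertex 0.746 2.254 -0.588
vertex 0.46 1.453 -0.405
vertex -0.015 2.308 -1.539
endloop
endfacet
facet normal 0.365 0.790 -0.492
outer loop
vertex 3.022 0.794 -3.391
vertex 2.472 0.625 -4.07
vertex 2.21 1.159 -3.407
endloop
endfacet
facet normal -0.014 0.013 1.000
outer loop
vertex 3.022 0.794 -3.391
vertex 2.21 1.159 -3.407
vertex 1.968 -0.465 -3.39
endloop
endfacet
facet normal 0.365 0.790 -0.492
outer loop
vertex 2.21 1.159 -3.407
vertex 2.472 0.625 -4.07
vertex 1.66 0.99 -4.086
endloop
endfacet
facet normal -0.786 0.123 0.606
outer loop
vertex 2.21 1.159 -3.407
vertex 1.66 0.99 -4.086
vertex 1.968 -0.465 -3.39
endloop
endfacet
facet normal 0.365 0.790 -0.492
outer loop
vertex 1.66 0.99 -4.086
vertex 2.472 0.625 -4.07
vertex 1.922 0.456 -4.749
endloop
endfacet
facet normal -0.949 -0.275 -0.154
outer loop
vertex 1.66 0.99 -4.086
vertex 1.922 0.456 -4.749
vertex 1.968 -0.465 -3.39
endloop
endfacet
facet normal 0.365 0.790 -0.493
outer loop
vertex 1.922 0.456 -4.749
vertex 2.472 0.625 -4.07
vertex 2.734 0.091 -4.732
endloop
endfacet
facet normal -0.341 -0.783 -0.519
outer loop
vertex 1.922 0.456 -4.749
vertex 2.734 0.091 -4.732
vertex 1.968 -0.465 -3.39
endloop
endfacet
facet normal 0.365 0.790 -0.493
outer loop
vertex 2.734 0.091 -4.732
vertex 2.472 0.625 -4.07
vertex 3.284 0.26 -4.053
endloop
endfacet
facet normal 0.430 -0.894 -0.125
outer loop
vertex 2.734 0.091 -4.732
vertex 3.284 0.26 -4.053
vertex 1.968 -0.465 -3.39
endloop
endfacet
facet normal 0.365 0.790 -0.493
outer loop
vertex 3.284 0.26 -4.053
vertex 2.472 0.625 -4.07
vertex 3.022 0.794 -3.391
endloop
endfacet
facet normal 0.593 -0.496 0.635
outer loop
vertex 3.284 0.26 -4.053
vertex 3.022 0.794 -3.391
vertex 1.968 -0.465 -3.39
endloop
endfacet
facet normal 0.460 0.777 -0.430
outer loop
vertex -2.425 -0.428 1.934
vertex -2.882 0.063 2.332
vertex -2.191 -0.232 2.538
endloop
endfacet
facet normal 0.618 -0.786 0.016
outer loop
vertex -2.425 -0.428 1.934
vertex -2.191 -0.232 2.538
vertex -3.798 -1.483 3.188
endloop
endfacet
facet normal 0.460 0.777 -0.430
outer loop
vertex -2.191 -0.232 2.538
vertex -2.882 0.063 2.332
vertex -2.477 0.186 2.987
endloop
endfacet
facet normal 0.583 -0.375 0.721
outer loop
vertex -2.191 -0.232 2.538
vertex -2.477 0.186 2.987
vertex -3.798 -1.483 3.188
endloop
endfacet
facet normal 0.459 0.777 -0.430
outer loop
vertex -2.477 0.186 2.987
vertex -2.882 0.063 2.332
vertex -3.069 0.511 2.942
endloop
endfacet
facet normal -0.007 0.125 0.992
outer loop
vertex -2.477 0.186 2.987
vertex -3.069 0.511 2.942
vertex -3.798 -1.483 3.188
endloop
endfacet
facet normal 0.460 0.777 -0.430
outer loop
vertex -3.069 0.511 2.942
vertex -2.882 0.063 2.332
vertex -3.52 0.499 2.438
endloop
endfacet
facet normal -0.706 0.335 0.624
outer loop
vertex -3.069 0.511 2.942
vertex -3.52 0.499 2.438
vertex -3.798 -1.483 3.188
endloop
endfacet
facet normal 0.460 0.777 -0.430
outer loop
vertex -3.52 0.499 2.438
vertex -2.882 0.063 2.332
vertex -3.491 0.159 1.854
endloop
endfacet
facet normal -0.989 0.098 -0.106
outer loop
vertex -3.52 0.499 2.438
vertex -3.491 0.159 1.854
vertex -3.798 -1.483 3.188
endloop
endfacet
facet normal 0.460 0.776 -0.431
outer loop
vertex -3.491 0.159 1.854
vertex -2.882 0.063 2.332
vertex -3.004 -0.254 1.63
endloop
endfacet
facet normal -0.643 -0.407 -0.649
outer loop
vertex -3.491 0.159 1.854
vertex -3.004 -0.254 1.63
vertex -3.798 -1.483 3.188
endloop
endfacet
facet normal 0.460 0.777 -0.431
outer loop
vertex -3.004 -0.254 1.63
vertex -2.882 0.063 2.332
vertex -2.425 -0.428 1.934
endloop
endfacet
facet normal 0.072 -0.801 -0.595
outer loop
vertex -3.004 -0.254 1.63
vertex -2.425 -0.428 1.934
vertex -3.798 -1.483 3.188
endloop
endfacet

endsolid


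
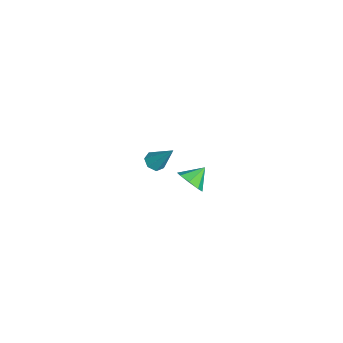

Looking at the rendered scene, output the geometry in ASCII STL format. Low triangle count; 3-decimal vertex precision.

solid 
facet normal -0.345 -0.497 -0.796
outer loop
vertex 1.891 -1.347 3.044
vertex 1.388 -1.387 3.287
vertex 1.582 -0.983 2.951
endloop
endfacet
facet normal 0.762 0.567 -0.313
outer loop
vertex 1.891 -1.347 3.044
vertex 1.582 -0.983 2.951
vertex 1.952 -0.573 4.593
endloop
endfacet
facet normal -0.346 -0.496 -0.796
outer loop
vertex 1.582 -0.983 2.951
vertex 1.388 -1.387 3.287
vertex 1.127 -0.923 3.111
endloop
endfacet
facet normal 0.039 0.967 -0.250
outer loop
vertex 1.582 -0.983 2.951
vertex 1.127 -0.923 3.111
vertex 1.952 -0.573 4.593
endloop
endfacet
facet normal -0.344 -0.496 -0.797
outer loop
vertex 1.127 -0.923 3.111
vertex 1.388 -1.387 3.287
vertex 0.868 -1.213 3.403
endloop
endfacet
facet normal -0.638 0.749 0.178
outer loop
vertex 1.127 -0.923 3.111
vertex 0.868 -1.213 3.403
vertex 1.952 -0.573 4.593
endloop
endfacet
facet normal -0.344 -0.495 -0.798
outer loop
vertex 0.868 -1.213 3.403
vertex 1.388 -1.387 3.287
vertex 1.0 -1.633 3.607
endloop
endfacet
facet normal -0.757 0.077 0.648
outer loop
vertex 0.868 -1.213 3.403
vertex 1.0 -1.633 3.607
vertex 1.952 -0.573 4.593
endloop
endfacet
facet normal -0.344 -0.495 -0.798
outer loop
vertex 1.0 -1.633 3.607
vertex 1.388 -1.387 3.287
vertex 1.424 -1.868 3.57
endloop
endfacet
facet normal -0.231 -0.543 0.807
outer loop
vertex 1.0 -1.633 3.607
vertex 1.424 -1.868 3.57
vertex 1.952 -0.573 4.593
endloop
endfacet
facet normal -0.345 -0.495 -0.798
outer loop
vertex 1.424 -1.868 3.57
vertex 1.388 -1.387 3.287
vertex 1.82 -1.741 3.32
endloop
endfacet
facet normal 0.545 -0.645 0.535
outer loop
vertex 1.424 -1.868 3.57
vertex 1.82 -1.741 3.32
vertex 1.952 -0.573 4.593
endloop
endfacet
facet normal -0.345 -0.496 -0.797
outer loop
vertex 1.82 -1.741 3.32
vertex 1.388 -1.387 3.287
vertex 1.891 -1.347 3.044
endloop
endfacet
facet normal 0.988 -0.152 0.037
outer loop
vertex 1.82 -1.741 3.32
vertex 1.891 -1.347 3.044
vertex 1.952 -0.573 4.593
endloop
endfacet
facet normal 0.447 -0.692 -0.566
outer loop
vertex -2.55 1.173 -3.111
vertex -3.003 0.582 -2.746
vertex -3.098 1.066 -3.413
endloop
endfacet
facet normal -0.053 0.968 -0.246
outer loop
vertex -2.55 1.173 -3.111
vertex -3.098 1.066 -3.413
vertex -3.517 1.378 -2.094
endloop
endfacet
facet normal 0.447 -0.693 -0.566
outer loop
vertex -3.098 1.066 -3.413
vertex -3.003 0.582 -2.746
vertex -3.591 0.675 -3.324
endloop
endfacet
facet normal -0.619 0.698 -0.362
outer loop
vertex -3.098 1.066 -3.413
vertex -3.591 0.675 -3.324
vertex -3.517 1.378 -2.094
endloop
endfacet
facet normal 0.447 -0.693 -0.566
outer loop
vertex -3.591 0.675 -3.324
vertex -3.003 0.582 -2.746
vertex -3.739 0.23 -2.896
endloop
endfacet
facet normal -0.967 0.244 -0.081
outer loop
vertex -3.591 0.675 -3.324
vertex -3.739 0.23 -2.896
vertex -3.517 1.378 -2.094
endloop
endfacet
facet normal 0.447 -0.692 -0.567
outer loop
vertex -3.739 0.23 -2.896
vertex -3.003 0.582 -2.746
vertex -3.456 -0.01 -2.38
endloop
endfacet
facet normal -0.893 -0.128 0.431
outer loop
vertex -3.739 0.23 -2.896
vertex -3.456 -0.01 -2.38
vertex -3.517 1.378 -2.094
endloop
endfacet
facet normal 0.448 -0.692 -0.565
outer loop
vertex -3.456 -0.01 -2.38
vertex -3.003 0.582 -2.746
vertex -2.908 0.098 -2.078
endloop
endfacet
facet normal -0.442 -0.200 0.874
outer loop
vertex -3.456 -0.01 -2.38
vertex -2.908 0.098 -2.078
vertex -3.517 1.378 -2.094
endloop
endfacet
facet normal 0.445 -0.694 -0.566
outer loop
vertex -2.908 0.098 -2.078
vertex -3.003 0.582 -2.746
vertex -2.415 0.488 -2.168
endloop
endfacet
facet normal 0.124 0.071 0.990
outer loop
vertex -2.908 0.098 -2.078
vertex -2.415 0.488 -2.168
vertex -3.517 1.378 -2.094
endloop
endfacet
facet normal 0.447 -0.692 -0.567
outer loop
vertex -2.415 0.488 -2.168
vertex -3.003 0.582 -2.746
vertex -2.267 0.934 -2.595
endloop
endfacet
facet normal 0.471 0.524 0.710
outer loop
vertex -2.415 0.488 -2.168
vertex -2.267 0.934 -2.595
vertex -3.517 1.378 -2.094
endloop
endfacet
facet normal 0.447 -0.692 -0.566
outer loop
vertex -2.267 0.934 -2.595
vertex -3.003 0.582 -2.746
vertex -2.55 1.173 -3.111
endloop
endfacet
facet normal 0.397 0.896 0.197
outer loop
vertex -2.267 0.934 -2.595
vertex -2.55 1.173 -3.111
vertex -3.517 1.378 -2.094
endloop
endfacet

endsolid


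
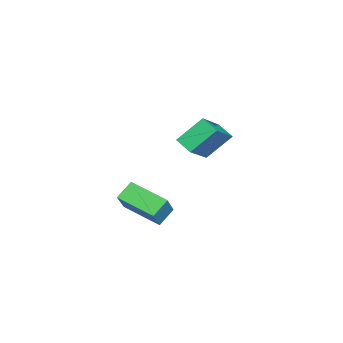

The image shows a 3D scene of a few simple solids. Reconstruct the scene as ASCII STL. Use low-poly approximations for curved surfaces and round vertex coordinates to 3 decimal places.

solid 
facet normal -0.385 0.619 0.685
outer loop
vertex -4.155 -1.869 3.386
vertex -2.508 -2.214 4.625
vertex -3.695 -1.132 2.979
endloop
endfacet
facet normal -0.789 0.165 -0.592
outer loop
vertex -3.052 -2.166 1.835
vertex -4.155 -1.869 3.386
vertex -3.695 -1.132 2.979
endloop
endfacet
facet normal -0.384 0.619 0.684
outer loop
vertex -3.695 -1.132 2.979
vertex -2.508 -2.214 4.625
vertex -2.047 -1.477 4.217
endloop
endfacet
facet normal 0.480 0.768 -0.425
outer loop
vertex -2.047 -1.477 4.217
vertex -3.052 -2.166 1.835
vertex -3.695 -1.132 2.979
endloop
endfacet
facet normal -0.480 -0.768 0.424
outer loop
vertex -4.155 -1.869 3.386
vertex -1.865 -3.248 3.481
vertex -2.508 -2.214 4.625
endloop
endfacet
facet normal -0.789 0.165 -0.592
outer loop
vertex -3.513 -2.903 2.243
vertex -4.155 -1.869 3.386
vertex -3.052 -2.166 1.835
endloop
endfacet
facet normal -0.480 -0.768 0.425
outer loop
vertex -3.513 -2.903 2.243
vertex -1.865 -3.248 3.481
vertex -4.155 -1.869 3.386
endloop
endfacet
facet normal 0.788 -0.165 0.592
outer loop
vertex -2.508 -2.214 4.625
vertex -1.865 -3.248 3.481
vertex -2.047 -1.477 4.217
endloop
endfacet
facet normal 0.480 0.768 -0.425
outer loop
vertex -1.405 -2.511 3.074
vertex -3.052 -2.166 1.835
vertex -2.047 -1.477 4.217
endloop
endfacet
facet normal 0.789 -0.165 0.592
outer loop
vertex -2.047 -1.477 4.217
vertex -1.865 -3.248 3.481
vertex -1.405 -2.511 3.074
endloop
endfacet
facet normal 0.385 -0.620 -0.684
outer loop
vertex -1.405 -2.511 3.074
vertex -3.513 -2.903 2.243
vertex -3.052 -2.166 1.835
endloop
endfacet
facet normal 0.385 -0.619 -0.685
outer loop
vertex -1.865 -3.248 3.481
vertex -3.513 -2.903 2.243
vertex -1.405 -2.511 3.074
endloop
endfacet
facet normal -0.642 0.008 -0.766
outer loop
vertex 0.764 -4.288 1.602
vertex 1.378 -2.56 1.106
vertex 1.465 -4.708 1.01
endloop
endfacet
facet normal -0.323 -0.909 0.262
outer loop
vertex 2.442 -4.72 2.174
vertex 0.764 -4.288 1.602
vertex 1.465 -4.708 1.01
endloop
endfacet
facet normal -0.642 0.008 -0.766
outer loop
vertex 1.465 -4.708 1.01
vertex 1.378 -2.56 1.106
vertex 2.08 -2.98 0.513
endloop
endfacet
facet normal 0.694 -0.416 -0.587
outer loop
vertex 2.08 -2.98 0.513
vertex 2.442 -4.72 2.174
vertex 1.465 -4.708 1.01
endloop
endfacet
facet normal -0.695 0.415 0.587
outer loop
vertex 0.764 -4.288 1.602
vertex 2.355 -2.572 2.27
vertex 1.378 -2.56 1.106
endloop
endfacet
facet normal -0.323 -0.909 0.261
outer loop
vertex 1.74 -4.3 2.767
vertex 0.764 -4.288 1.602
vertex 2.442 -4.72 2.174
endloop
endfacet
facet normal -0.695 0.416 0.586
outer loop
vertex 1.74 -4.3 2.767
vertex 2.355 -2.572 2.27
vertex 0.764 -4.288 1.602
endloop
endfacet
facet normal 0.323 0.909 -0.262
outer loop
vertex 1.378 -2.56 1.106
vertex 2.355 -2.572 2.27
vertex 2.08 -2.98 0.513
endloop
endfacet
facet normal 0.695 -0.415 -0.587
outer loop
vertex 3.056 -2.992 1.678
vertex 2.442 -4.72 2.174
vertex 2.08 -2.98 0.513
endloop
endfacet
facet normal 0.324 0.909 -0.262
outer loop
vertex 2.08 -2.98 0.513
vertex 2.355 -2.572 2.27
vertex 3.056 -2.992 1.678
endloop
endfacet
facet normal 0.642 -0.008 0.766
outer loop
vertex 3.056 -2.992 1.678
vertex 1.74 -4.3 2.767
vertex 2.442 -4.72 2.174
endloop
endfacet
facet normal 0.642 -0.008 0.766
outer loop
vertex 2.355 -2.572 2.27
vertex 1.74 -4.3 2.767
vertex 3.056 -2.992 1.678
endloop
endfacet

endsolid


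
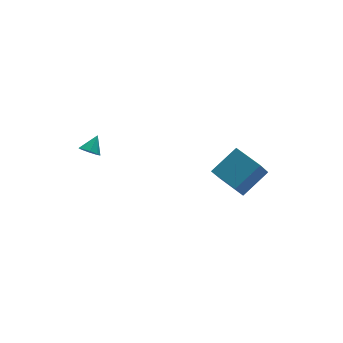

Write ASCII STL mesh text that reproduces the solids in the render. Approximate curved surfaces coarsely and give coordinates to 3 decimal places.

solid 
facet normal -0.608 -0.452 -0.653
outer loop
vertex -2.585 1.7 2.847
vertex -3.013 1.634 3.291
vertex -2.883 2.069 2.869
endloop
endfacet
facet normal 0.709 0.595 -0.379
outer loop
vertex -2.585 1.7 2.847
vertex -2.883 2.069 2.869
vertex -2.327 2.146 4.029
endloop
endfacet
facet normal -0.608 -0.452 -0.653
outer loop
vertex -2.883 2.069 2.869
vertex -3.013 1.634 3.291
vertex -3.257 2.183 3.138
endloop
endfacet
facet normal 0.186 0.971 -0.153
outer loop
vertex -2.883 2.069 2.869
vertex -3.257 2.183 3.138
vertex -2.327 2.146 4.029
endloop
endfacet
facet normal -0.607 -0.452 -0.653
outer loop
vertex -3.257 2.183 3.138
vertex -3.013 1.634 3.291
vertex -3.488 1.976 3.496
endloop
endfacet
facet normal -0.285 0.898 0.335
outer loop
vertex -3.257 2.183 3.138
vertex -3.488 1.976 3.496
vertex -2.327 2.146 4.029
endloop
endfacet
facet normal -0.608 -0.452 -0.653
outer loop
vertex -3.488 1.976 3.496
vertex -3.013 1.634 3.291
vertex -3.441 1.568 3.735
endloop
endfacet
facet normal -0.429 0.419 0.800
outer loop
vertex -3.488 1.976 3.496
vertex -3.441 1.568 3.735
vertex -2.327 2.146 4.029
endloop
endfacet
facet normal -0.607 -0.453 -0.653
outer loop
vertex -3.441 1.568 3.735
vertex -3.013 1.634 3.291
vertex -3.143 1.199 3.714
endloop
endfacet
facet normal -0.160 -0.185 0.970
outer loop
vertex -3.441 1.568 3.735
vertex -3.143 1.199 3.714
vertex -2.327 2.146 4.029
endloop
endfacet
facet normal -0.607 -0.453 -0.653
outer loop
vertex -3.143 1.199 3.714
vertex -3.013 1.634 3.291
vertex -2.769 1.085 3.445
endloop
endfacet
facet normal 0.364 -0.561 0.744
outer loop
vertex -3.143 1.199 3.714
vertex -2.769 1.085 3.445
vertex -2.327 2.146 4.029
endloop
endfacet
facet normal -0.607 -0.453 -0.653
outer loop
vertex -2.769 1.085 3.445
vertex -3.013 1.634 3.291
vertex -2.538 1.293 3.086
endloop
endfacet
facet normal 0.835 -0.488 0.255
outer loop
vertex -2.769 1.085 3.445
vertex -2.538 1.293 3.086
vertex -2.327 2.146 4.029
endloop
endfacet
facet normal -0.607 -0.453 -0.653
outer loop
vertex -2.538 1.293 3.086
vertex -3.013 1.634 3.291
vertex -2.585 1.7 2.847
endloop
endfacet
facet normal 0.978 -0.010 -0.210
outer loop
vertex -2.538 1.293 3.086
vertex -2.585 1.7 2.847
vertex -2.327 2.146 4.029
endloop
endfacet
facet normal -0.812 -0.176 -0.556
outer loop
vertex 2.971 -3.661 2.289
vertex 2.362 -2.018 2.657
vertex 3.73 -3.091 1.001
endloop
endfacet
facet normal 0.340 -0.918 -0.206
outer loop
vertex 5.338 -2.742 2.103
vertex 2.971 -3.661 2.289
vertex 3.73 -3.091 1.001
endloop
endfacet
facet normal -0.812 -0.176 -0.556
outer loop
vertex 3.73 -3.091 1.001
vertex 2.362 -2.018 2.657
vertex 3.121 -1.448 1.369
endloop
endfacet
facet normal 0.474 0.356 -0.805
outer loop
vertex 3.121 -1.448 1.369
vertex 5.338 -2.742 2.103
vertex 3.73 -3.091 1.001
endloop
endfacet
facet normal -0.474 -0.356 0.805
outer loop
vertex 2.971 -3.661 2.289
vertex 3.97 -1.669 3.759
vertex 2.362 -2.018 2.657
endloop
endfacet
facet normal 0.340 -0.918 -0.206
outer loop
vertex 4.579 -3.312 3.391
vertex 2.971 -3.661 2.289
vertex 5.338 -2.742 2.103
endloop
endfacet
facet normal -0.474 -0.356 0.805
outer loop
vertex 4.579 -3.312 3.391
vertex 3.97 -1.669 3.759
vertex 2.971 -3.661 2.289
endloop
endfacet
facet normal -0.340 0.918 0.206
outer loop
vertex 2.362 -2.018 2.657
vertex 3.97 -1.669 3.759
vertex 3.121 -1.448 1.369
endloop
endfacet
facet normal 0.474 0.356 -0.805
outer loop
vertex 4.729 -1.099 2.471
vertex 5.338 -2.742 2.103
vertex 3.121 -1.448 1.369
endloop
endfacet
facet normal -0.340 0.918 0.206
outer loop
vertex 3.121 -1.448 1.369
vertex 3.97 -1.669 3.759
vertex 4.729 -1.099 2.471
endloop
endfacet
facet normal 0.812 0.176 0.556
outer loop
vertex 4.729 -1.099 2.471
vertex 4.579 -3.312 3.391
vertex 5.338 -2.742 2.103
endloop
endfacet
facet normal 0.812 0.176 0.556
outer loop
vertex 3.97 -1.669 3.759
vertex 4.579 -3.312 3.391
vertex 4.729 -1.099 2.471
endloop
endfacet

endsolid


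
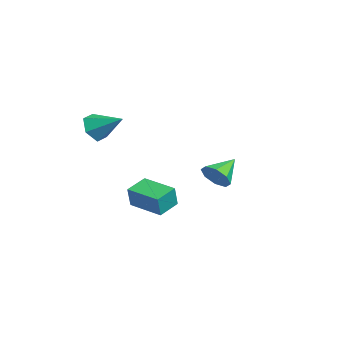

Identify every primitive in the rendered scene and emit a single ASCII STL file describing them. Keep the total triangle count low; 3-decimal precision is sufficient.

solid 
facet normal 0.472 -0.730 -0.494
outer loop
vertex -2.147 2.733 -1.448
vertex -2.729 2.865 -2.2
vertex -1.883 3.226 -1.925
endloop
endfacet
facet normal 0.503 0.447 0.740
outer loop
vertex -2.147 2.733 -1.448
vertex -1.883 3.226 -1.925
vertex -3.551 4.135 -1.34
endloop
endfacet
facet normal 0.472 -0.730 -0.494
outer loop
vertex -1.883 3.226 -1.925
vertex -2.729 2.865 -2.2
vertex -2.116 3.507 -2.563
endloop
endfacet
facet normal 0.518 0.836 0.179
outer loop
vertex -1.883 3.226 -1.925
vertex -2.116 3.507 -2.563
vertex -3.551 4.135 -1.34
endloop
endfacet
facet normal 0.472 -0.730 -0.494
outer loop
vertex -2.116 3.507 -2.563
vertex -2.729 2.865 -2.2
vertex -2.708 3.412 -2.988
endloop
endfacet
facet normal 0.105 0.929 -0.354
outer loop
vertex -2.116 3.507 -2.563
vertex -2.708 3.412 -2.988
vertex -3.551 4.135 -1.34
endloop
endfacet
facet normal 0.472 -0.730 -0.494
outer loop
vertex -2.708 3.412 -2.988
vertex -2.729 2.865 -2.2
vertex -3.312 2.996 -2.951
endloop
endfacet
facet normal -0.497 0.672 -0.549
outer loop
vertex -2.708 3.412 -2.988
vertex -3.312 2.996 -2.951
vertex -3.551 4.135 -1.34
endloop
endfacet
facet normal 0.472 -0.730 -0.494
outer loop
vertex -3.312 2.996 -2.951
vertex -2.729 2.865 -2.2
vertex -3.575 2.503 -2.474
endloop
endfacet
facet normal -0.932 0.216 -0.291
outer loop
vertex -3.312 2.996 -2.951
vertex -3.575 2.503 -2.474
vertex -3.551 4.135 -1.34
endloop
endfacet
facet normal 0.472 -0.730 -0.493
outer loop
vertex -3.575 2.503 -2.474
vertex -2.729 2.865 -2.2
vertex -3.343 2.222 -1.836
endloop
endfacet
facet normal -0.948 -0.173 0.269
outer loop
vertex -3.575 2.503 -2.474
vertex -3.343 2.222 -1.836
vertex -3.551 4.135 -1.34
endloop
endfacet
facet normal 0.472 -0.730 -0.494
outer loop
vertex -3.343 2.222 -1.836
vertex -2.729 2.865 -2.2
vertex -2.751 2.317 -1.411
endloop
endfacet
facet normal -0.534 -0.266 0.803
outer loop
vertex -3.343 2.222 -1.836
vertex -2.751 2.317 -1.411
vertex -3.551 4.135 -1.34
endloop
endfacet
facet normal 0.473 -0.730 -0.494
outer loop
vertex -2.751 2.317 -1.411
vertex -2.729 2.865 -2.2
vertex -2.147 2.733 -1.448
endloop
endfacet
facet normal 0.067 -0.009 0.998
outer loop
vertex -2.751 2.317 -1.411
vertex -2.147 2.733 -1.448
vertex -3.551 4.135 -1.34
endloop
endfacet
facet normal -0.578 -0.666 -0.471
outer loop
vertex -1.637 -3.625 1.294
vertex -2.256 -3.616 2.041
vertex -2.373 -2.994 1.306
endloop
endfacet
facet normal 0.514 0.610 -0.603
outer loop
vertex -1.637 -3.625 1.294
vertex -2.373 -2.994 1.306
vertex -1.204 -2.404 2.899
endloop
endfacet
facet normal -0.579 -0.666 -0.471
outer loop
vertex -2.373 -2.994 1.306
vertex -2.256 -3.616 2.041
vertex -2.992 -2.984 2.052
endloop
endfacet
facet normal -0.218 0.956 -0.194
outer loop
vertex -2.373 -2.994 1.306
vertex -2.992 -2.984 2.052
vertex -1.204 -2.404 2.899
endloop
endfacet
facet normal -0.578 -0.665 -0.472
outer loop
vertex -2.992 -2.984 2.052
vertex -2.256 -3.616 2.041
vertex -2.876 -3.606 2.787
endloop
endfacet
facet normal -0.490 0.626 0.607
outer loop
vertex -2.992 -2.984 2.052
vertex -2.876 -3.606 2.787
vertex -1.204 -2.404 2.899
endloop
endfacet
facet normal -0.578 -0.666 -0.472
outer loop
vertex -2.876 -3.606 2.787
vertex -2.256 -3.616 2.041
vertex -2.139 -4.238 2.776
endloop
endfacet
facet normal -0.030 -0.052 0.998
outer loop
vertex -2.876 -3.606 2.787
vertex -2.139 -4.238 2.776
vertex -1.204 -2.404 2.899
endloop
endfacet
facet normal -0.578 -0.666 -0.471
outer loop
vertex -2.139 -4.238 2.776
vertex -2.256 -3.616 2.041
vertex -1.52 -4.247 2.029
endloop
endfacet
facet normal 0.704 -0.398 0.588
outer loop
vertex -2.139 -4.238 2.776
vertex -1.52 -4.247 2.029
vertex -1.204 -2.404 2.899
endloop
endfacet
facet normal -0.578 -0.666 -0.471
outer loop
vertex -1.52 -4.247 2.029
vertex -2.256 -3.616 2.041
vertex -1.637 -3.625 1.294
endloop
endfacet
facet normal 0.975 -0.067 -0.212
outer loop
vertex -1.52 -4.247 2.029
vertex -1.637 -3.625 1.294
vertex -1.204 -2.404 2.899
endloop
endfacet
facet normal -0.547 0.785 0.292
outer loop
vertex 2.213 -2.077 0.031
vertex 3.735 -0.941 -0.172
vertex 1.894 -1.86 -1.148
endloop
endfacet
facet normal -0.797 -0.595 0.106
outer loop
vertex 2.605 -2.879 -1.528
vertex 2.213 -2.077 0.031
vertex 1.894 -1.86 -1.148
endloop
endfacet
facet normal -0.547 0.784 0.293
outer loop
vertex 1.894 -1.86 -1.148
vertex 3.735 -0.941 -0.172
vertex 3.416 -0.723 -1.35
endloop
endfacet
facet normal -0.257 0.175 -0.950
outer loop
vertex 3.416 -0.723 -1.35
vertex 2.605 -2.879 -1.528
vertex 1.894 -1.86 -1.148
endloop
endfacet
facet normal 0.257 -0.175 0.950
outer loop
vertex 2.213 -2.077 0.031
vertex 4.446 -1.96 -0.552
vertex 3.735 -0.941 -0.172
endloop
endfacet
facet normal -0.797 -0.595 0.106
outer loop
vertex 2.924 -3.097 -0.35
vertex 2.213 -2.077 0.031
vertex 2.605 -2.879 -1.528
endloop
endfacet
facet normal 0.257 -0.176 0.950
outer loop
vertex 2.924 -3.097 -0.35
vertex 4.446 -1.96 -0.552
vertex 2.213 -2.077 0.031
endloop
endfacet
facet normal 0.797 0.595 -0.106
outer loop
vertex 3.735 -0.941 -0.172
vertex 4.446 -1.96 -0.552
vertex 3.416 -0.723 -1.35
endloop
endfacet
facet normal -0.258 0.175 -0.950
outer loop
vertex 4.127 -1.743 -1.731
vertex 2.605 -2.879 -1.528
vertex 3.416 -0.723 -1.35
endloop
endfacet
facet normal 0.797 0.595 -0.106
outer loop
vertex 3.416 -0.723 -1.35
vertex 4.446 -1.96 -0.552
vertex 4.127 -1.743 -1.731
endloop
endfacet
facet normal 0.546 -0.785 -0.293
outer loop
vertex 4.127 -1.743 -1.731
vertex 2.924 -3.097 -0.35
vertex 2.605 -2.879 -1.528
endloop
endfacet
facet normal 0.547 -0.784 -0.292
outer loop
vertex 4.446 -1.96 -0.552
vertex 2.924 -3.097 -0.35
vertex 4.127 -1.743 -1.731
endloop
endfacet

endsolid


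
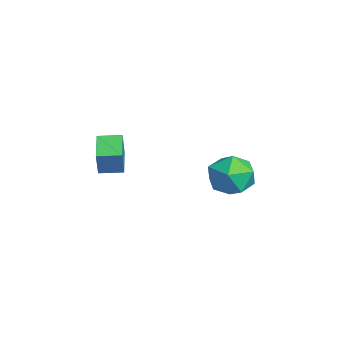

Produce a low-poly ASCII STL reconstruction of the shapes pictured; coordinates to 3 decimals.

solid 
facet normal -0.934 -0.291 -0.206
outer loop
vertex -0.175 3.24 -4.263
vertex 0.177 2.053 -4.183
vertex -0.231 2.648 -3.174
endloop
endfacet
facet normal -0.932 0.336 0.135
outer loop
vertex -0.175 3.24 -4.263
vertex -0.231 2.648 -3.174
vertex 0.183 3.817 -3.224
endloop
endfacet
facet normal -0.549 0.796 -0.253
outer loop
vertex -0.175 3.24 -4.263
vertex 0.183 3.817 -3.224
vertex 0.847 3.944 -4.265
endloop
endfacet
facet normal -0.314 0.454 -0.834
outer loop
vertex -0.175 3.24 -4.263
vertex 0.847 3.944 -4.265
vertex 0.843 2.854 -4.857
endloop
endfacet
facet normal -0.552 -0.218 -0.805
outer loop
vertex -0.175 3.24 -4.263
vertex 0.843 2.854 -4.857
vertex 0.177 2.053 -4.183
endloop
endfacet
facet normal -0.601 0.245 0.761
outer loop
vertex 0.183 3.817 -3.224
vertex -0.231 2.648 -3.174
vertex 0.757 2.986 -2.503
endloop
endfacet
facet normal -0.604 -0.769 0.209
outer loop
vertex -0.231 2.648 -3.174
vertex 0.177 2.053 -4.183
vertex 0.753 1.896 -3.095
endloop
endfacet
facet normal 0.013 -0.650 -0.760
outer loop
vertex 0.177 2.053 -4.183
vertex 0.843 2.854 -4.857
vertex 1.417 2.023 -4.136
endloop
endfacet
facet normal 0.398 0.437 -0.807
outer loop
vertex 0.843 2.854 -4.857
vertex 0.847 3.944 -4.265
vertex 1.831 3.192 -4.186
endloop
endfacet
facet normal 0.019 0.991 0.133
outer loop
vertex 0.847 3.944 -4.265
vertex 0.183 3.817 -3.224
vertex 1.423 3.787 -3.177
endloop
endfacet
facet normal 0.314 -0.454 0.834
outer loop
vertex 1.775 2.6 -3.097
vertex 0.757 2.986 -2.503
vertex 0.753 1.896 -3.095
endloop
endfacet
facet normal 0.549 -0.796 0.253
outer loop
vertex 1.775 2.6 -3.097
vertex 0.753 1.896 -3.095
vertex 1.417 2.023 -4.136
endloop
endfacet
facet normal 0.932 -0.336 -0.135
outer loop
vertex 1.775 2.6 -3.097
vertex 1.417 2.023 -4.136
vertex 1.831 3.192 -4.186
endloop
endfacet
facet normal 0.934 0.291 0.206
outer loop
vertex 1.775 2.6 -3.097
vertex 1.831 3.192 -4.186
vertex 1.423 3.787 -3.177
endloop
endfacet
facet normal 0.552 0.218 0.805
outer loop
vertex 1.775 2.6 -3.097
vertex 1.423 3.787 -3.177
vertex 0.757 2.986 -2.503
endloop
endfacet
facet normal -0.398 -0.437 0.807
outer loop
vertex 0.753 1.896 -3.095
vertex 0.757 2.986 -2.503
vertex -0.231 2.648 -3.174
endloop
endfacet
facet normal -0.019 -0.991 -0.133
outer loop
vertex 1.417 2.023 -4.136
vertex 0.753 1.896 -3.095
vertex 0.177 2.053 -4.183
endloop
endfacet
facet normal 0.601 -0.245 -0.761
outer loop
vertex 1.831 3.192 -4.186
vertex 1.417 2.023 -4.136
vertex 0.843 2.854 -4.857
endloop
endfacet
facet normal 0.604 0.769 -0.209
outer loop
vertex 1.423 3.787 -3.177
vertex 1.831 3.192 -4.186
vertex 0.847 3.944 -4.265
endloop
endfacet
facet normal -0.013 0.650 0.760
outer loop
vertex 0.757 2.986 -2.503
vertex 1.423 3.787 -3.177
vertex 0.183 3.817 -3.224
endloop
endfacet
facet normal -0.946 0.120 0.302
outer loop
vertex 2.073 -3.042 -0.099
vertex 2.225 -1.974 -0.046
vertex 1.695 -2.928 -1.327
endloop
endfacet
facet normal -0.141 -0.989 -0.048
outer loop
vertex 3.095 -3.106 -1.774
vertex 2.073 -3.042 -0.099
vertex 1.695 -2.928 -1.327
endloop
endfacet
facet normal -0.946 0.120 0.302
outer loop
vertex 1.695 -2.928 -1.327
vertex 2.225 -1.974 -0.046
vertex 1.847 -1.86 -1.274
endloop
endfacet
facet normal -0.293 0.089 -0.952
outer loop
vertex 1.847 -1.86 -1.274
vertex 3.095 -3.106 -1.774
vertex 1.695 -2.928 -1.327
endloop
endfacet
facet normal 0.293 -0.089 0.952
outer loop
vertex 2.073 -3.042 -0.099
vertex 3.625 -2.152 -0.493
vertex 2.225 -1.974 -0.046
endloop
endfacet
facet normal -0.141 -0.989 -0.048
outer loop
vertex 3.473 -3.22 -0.546
vertex 2.073 -3.042 -0.099
vertex 3.095 -3.106 -1.774
endloop
endfacet
facet normal 0.293 -0.089 0.952
outer loop
vertex 3.473 -3.22 -0.546
vertex 3.625 -2.152 -0.493
vertex 2.073 -3.042 -0.099
endloop
endfacet
facet normal 0.141 0.989 0.048
outer loop
vertex 2.225 -1.974 -0.046
vertex 3.625 -2.152 -0.493
vertex 1.847 -1.86 -1.274
endloop
endfacet
facet normal -0.293 0.089 -0.952
outer loop
vertex 3.247 -2.038 -1.721
vertex 3.095 -3.106 -1.774
vertex 1.847 -1.86 -1.274
endloop
endfacet
facet normal 0.141 0.989 0.048
outer loop
vertex 1.847 -1.86 -1.274
vertex 3.625 -2.152 -0.493
vertex 3.247 -2.038 -1.721
endloop
endfacet
facet normal 0.946 -0.120 -0.302
outer loop
vertex 3.247 -2.038 -1.721
vertex 3.473 -3.22 -0.546
vertex 3.095 -3.106 -1.774
endloop
endfacet
facet normal 0.946 -0.120 -0.302
outer loop
vertex 3.625 -2.152 -0.493
vertex 3.473 -3.22 -0.546
vertex 3.247 -2.038 -1.721
endloop
endfacet

endsolid


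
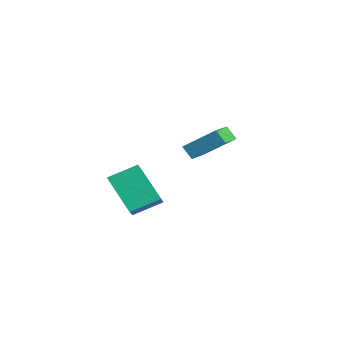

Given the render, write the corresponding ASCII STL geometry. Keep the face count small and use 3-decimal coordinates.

solid 
facet normal -0.707 -0.206 0.676
outer loop
vertex -0.445 -3.719 2.296
vertex -0.228 -2.397 2.926
vertex -1.053 -3.367 1.767
endloop
endfacet
facet normal -0.146 -0.893 -0.426
outer loop
vertex 0.468 -2.923 0.314
vertex -0.445 -3.719 2.296
vertex -1.053 -3.367 1.767
endloop
endfacet
facet normal -0.707 -0.207 0.676
outer loop
vertex -1.053 -3.367 1.767
vertex -0.228 -2.397 2.926
vertex -0.837 -2.045 2.397
endloop
endfacet
facet normal -0.691 0.400 -0.602
outer loop
vertex -0.837 -2.045 2.397
vertex 0.468 -2.923 0.314
vertex -1.053 -3.367 1.767
endloop
endfacet
facet normal 0.691 -0.400 0.602
outer loop
vertex -0.445 -3.719 2.296
vertex 1.293 -1.953 1.473
vertex -0.228 -2.397 2.926
endloop
endfacet
facet normal -0.146 -0.893 -0.426
outer loop
vertex 1.077 -3.275 0.843
vertex -0.445 -3.719 2.296
vertex 0.468 -2.923 0.314
endloop
endfacet
facet normal 0.691 -0.400 0.602
outer loop
vertex 1.077 -3.275 0.843
vertex 1.293 -1.953 1.473
vertex -0.445 -3.719 2.296
endloop
endfacet
facet normal 0.146 0.893 0.426
outer loop
vertex -0.228 -2.397 2.926
vertex 1.293 -1.953 1.473
vertex -0.837 -2.045 2.397
endloop
endfacet
facet normal -0.691 0.400 -0.602
outer loop
vertex 0.685 -1.601 0.944
vertex 0.468 -2.923 0.314
vertex -0.837 -2.045 2.397
endloop
endfacet
facet normal 0.146 0.893 0.426
outer loop
vertex -0.837 -2.045 2.397
vertex 1.293 -1.953 1.473
vertex 0.685 -1.601 0.944
endloop
endfacet
facet normal 0.707 0.206 -0.677
outer loop
vertex 0.685 -1.601 0.944
vertex 1.077 -3.275 0.843
vertex 0.468 -2.923 0.314
endloop
endfacet
facet normal 0.708 0.206 -0.676
outer loop
vertex 1.293 -1.953 1.473
vertex 1.077 -3.275 0.843
vertex 0.685 -1.601 0.944
endloop
endfacet
facet normal -0.415 -0.687 -0.597
outer loop
vertex -3.595 1.016 2.065
vertex -4.782 2.076 1.669
vertex -3.137 1.292 1.429
endloop
endfacet
facet normal 0.724 -0.646 0.241
outer loop
vertex -2.358 2.584 2.551
vertex -3.595 1.016 2.065
vertex -3.137 1.292 1.429
endloop
endfacet
facet normal -0.415 -0.688 -0.596
outer loop
vertex -3.137 1.292 1.429
vertex -4.782 2.076 1.669
vertex -4.325 2.351 1.034
endloop
endfacet
facet normal 0.551 0.333 -0.765
outer loop
vertex -4.325 2.351 1.034
vertex -2.358 2.584 2.551
vertex -3.137 1.292 1.429
endloop
endfacet
facet normal -0.552 -0.332 0.765
outer loop
vertex -3.595 1.016 2.065
vertex -4.003 3.368 2.791
vertex -4.782 2.076 1.669
endloop
endfacet
facet normal 0.724 -0.646 0.241
outer loop
vertex -2.815 2.309 3.186
vertex -3.595 1.016 2.065
vertex -2.358 2.584 2.551
endloop
endfacet
facet normal -0.551 -0.332 0.766
outer loop
vertex -2.815 2.309 3.186
vertex -4.003 3.368 2.791
vertex -3.595 1.016 2.065
endloop
endfacet
facet normal -0.724 0.646 -0.241
outer loop
vertex -4.782 2.076 1.669
vertex -4.003 3.368 2.791
vertex -4.325 2.351 1.034
endloop
endfacet
facet normal 0.551 0.331 -0.766
outer loop
vertex -3.545 3.644 2.155
vertex -2.358 2.584 2.551
vertex -4.325 2.351 1.034
endloop
endfacet
facet normal -0.724 0.646 -0.241
outer loop
vertex -4.325 2.351 1.034
vertex -4.003 3.368 2.791
vertex -3.545 3.644 2.155
endloop
endfacet
facet normal 0.415 0.687 0.596
outer loop
vertex -3.545 3.644 2.155
vertex -2.815 2.309 3.186
vertex -2.358 2.584 2.551
endloop
endfacet
facet normal 0.414 0.687 0.597
outer loop
vertex -4.003 3.368 2.791
vertex -2.815 2.309 3.186
vertex -3.545 3.644 2.155
endloop
endfacet

endsolid


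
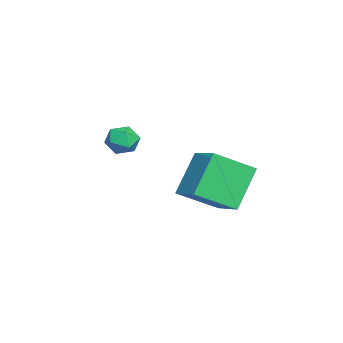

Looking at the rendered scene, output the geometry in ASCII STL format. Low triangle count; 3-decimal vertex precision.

solid 
facet normal -0.543 0.280 0.792
outer loop
vertex 1.131 1.37 0.856
vertex 0.564 2.821 -0.046
vertex -0.067 0.567 0.318
endloop
endfacet
facet normal 0.315 -0.806 0.501
outer loop
vertex 0.996 0.019 -1.234
vertex 1.131 1.37 0.856
vertex -0.067 0.567 0.318
endloop
endfacet
facet normal -0.543 0.280 0.792
outer loop
vertex -0.067 0.567 0.318
vertex 0.564 2.821 -0.046
vertex -0.635 2.018 -0.584
endloop
endfacet
facet normal -0.778 -0.522 -0.349
outer loop
vertex -0.635 2.018 -0.584
vertex 0.996 0.019 -1.234
vertex -0.067 0.567 0.318
endloop
endfacet
facet normal 0.779 0.521 0.349
outer loop
vertex 1.131 1.37 0.856
vertex 1.627 2.273 -1.598
vertex 0.564 2.821 -0.046
endloop
endfacet
facet normal 0.315 -0.806 0.501
outer loop
vertex 2.195 0.822 -0.696
vertex 1.131 1.37 0.856
vertex 0.996 0.019 -1.234
endloop
endfacet
facet normal 0.778 0.522 0.349
outer loop
vertex 2.195 0.822 -0.696
vertex 1.627 2.273 -1.598
vertex 1.131 1.37 0.856
endloop
endfacet
facet normal -0.315 0.806 -0.501
outer loop
vertex 0.564 2.821 -0.046
vertex 1.627 2.273 -1.598
vertex -0.635 2.018 -0.584
endloop
endfacet
facet normal -0.778 -0.521 -0.350
outer loop
vertex 0.429 1.47 -2.136
vertex 0.996 0.019 -1.234
vertex -0.635 2.018 -0.584
endloop
endfacet
facet normal -0.315 0.806 -0.501
outer loop
vertex -0.635 2.018 -0.584
vertex 1.627 2.273 -1.598
vertex 0.429 1.47 -2.136
endloop
endfacet
facet normal 0.543 -0.280 -0.792
outer loop
vertex 0.429 1.47 -2.136
vertex 2.195 0.822 -0.696
vertex 0.996 0.019 -1.234
endloop
endfacet
facet normal 0.543 -0.280 -0.792
outer loop
vertex 1.627 2.273 -1.598
vertex 2.195 0.822 -0.696
vertex 0.429 1.47 -2.136
endloop
endfacet
facet normal 0.007 -0.040 0.999
outer loop
vertex -3.155 -2.311 0.237
vertex -2.785 -2.947 0.209
vertex -2.419 -2.309 0.232
endloop
endfacet
facet normal 0.004 0.636 0.772
outer loop
vertex -3.155 -2.311 0.237
vertex -2.419 -2.309 0.232
vertex -2.791 -1.818 -0.171
endloop
endfacet
facet normal -0.578 0.730 0.366
outer loop
vertex -3.155 -2.311 0.237
vertex -2.791 -1.818 -0.171
vertex -3.387 -2.153 -0.444
endloop
endfacet
facet normal -0.932 0.112 0.344
outer loop
vertex -3.155 -2.311 0.237
vertex -3.387 -2.153 -0.444
vertex -3.384 -2.851 -0.209
endloop
endfacet
facet normal -0.571 -0.365 0.735
outer loop
vertex -3.155 -2.311 0.237
vertex -3.384 -2.851 -0.209
vertex -2.785 -2.947 0.209
endloop
endfacet
facet normal 0.577 0.733 0.360
outer loop
vertex -2.791 -1.818 -0.171
vertex -2.419 -2.309 0.232
vertex -2.196 -2.149 -0.451
endloop
endfacet
facet normal 0.583 -0.361 0.728
outer loop
vertex -2.419 -2.309 0.232
vertex -2.785 -2.947 0.209
vertex -2.193 -2.847 -0.216
endloop
endfacet
facet normal -0.352 -0.887 0.300
outer loop
vertex -2.785 -2.947 0.209
vertex -3.384 -2.851 -0.209
vertex -2.789 -3.182 -0.489
endloop
endfacet
facet normal -0.936 -0.116 -0.333
outer loop
vertex -3.384 -2.851 -0.209
vertex -3.387 -2.153 -0.444
vertex -3.161 -2.691 -0.892
endloop
endfacet
facet normal -0.362 0.884 -0.296
outer loop
vertex -3.387 -2.153 -0.444
vertex -2.791 -1.818 -0.171
vertex -2.795 -2.053 -0.869
endloop
endfacet
facet normal 0.932 -0.112 -0.344
outer loop
vertex -2.425 -2.689 -0.897
vertex -2.196 -2.149 -0.451
vertex -2.193 -2.847 -0.216
endloop
endfacet
facet normal 0.578 -0.730 -0.366
outer loop
vertex -2.425 -2.689 -0.897
vertex -2.193 -2.847 -0.216
vertex -2.789 -3.182 -0.489
endloop
endfacet
facet normal -0.004 -0.636 -0.772
outer loop
vertex -2.425 -2.689 -0.897
vertex -2.789 -3.182 -0.489
vertex -3.161 -2.691 -0.892
endloop
endfacet
facet normal -0.007 0.040 -0.999
outer loop
vertex -2.425 -2.689 -0.897
vertex -3.161 -2.691 -0.892
vertex -2.795 -2.053 -0.869
endloop
endfacet
facet normal 0.571 0.365 -0.735
outer loop
vertex -2.425 -2.689 -0.897
vertex -2.795 -2.053 -0.869
vertex -2.196 -2.149 -0.451
endloop
endfacet
facet normal 0.936 0.116 0.333
outer loop
vertex -2.193 -2.847 -0.216
vertex -2.196 -2.149 -0.451
vertex -2.419 -2.309 0.232
endloop
endfacet
facet normal 0.362 -0.884 0.296
outer loop
vertex -2.789 -3.182 -0.489
vertex -2.193 -2.847 -0.216
vertex -2.785 -2.947 0.209
endloop
endfacet
facet normal -0.577 -0.733 -0.360
outer loop
vertex -3.161 -2.691 -0.892
vertex -2.789 -3.182 -0.489
vertex -3.384 -2.851 -0.209
endloop
endfacet
facet normal -0.583 0.361 -0.728
outer loop
vertex -2.795 -2.053 -0.869
vertex -3.161 -2.691 -0.892
vertex -3.387 -2.153 -0.444
endloop
endfacet
facet normal 0.352 0.887 -0.300
outer loop
vertex -2.196 -2.149 -0.451
vertex -2.795 -2.053 -0.869
vertex -2.791 -1.818 -0.171
endloop
endfacet

endsolid


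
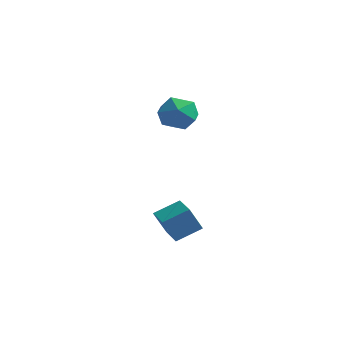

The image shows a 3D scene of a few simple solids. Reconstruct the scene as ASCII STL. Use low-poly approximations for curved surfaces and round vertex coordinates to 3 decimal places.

solid 
facet normal -0.451 -0.766 -0.459
outer loop
vertex 3.165 -1.791 -3.763
vertex 2.312 -1.336 -3.685
vertex 3.337 -1.299 -4.754
endloop
endfacet
facet normal 0.879 -0.469 -0.080
outer loop
vertex 3.828 -0.464 -4.255
vertex 3.165 -1.791 -3.763
vertex 3.337 -1.299 -4.754
endloop
endfacet
facet normal -0.450 -0.766 -0.458
outer loop
vertex 3.337 -1.299 -4.754
vertex 2.312 -1.336 -3.685
vertex 2.484 -0.844 -4.677
endloop
endfacet
facet normal 0.154 0.439 -0.885
outer loop
vertex 2.484 -0.844 -4.677
vertex 3.828 -0.464 -4.255
vertex 3.337 -1.299 -4.754
endloop
endfacet
facet normal -0.153 -0.439 0.885
outer loop
vertex 3.165 -1.791 -3.763
vertex 2.803 -0.501 -3.186
vertex 2.312 -1.336 -3.685
endloop
endfacet
facet normal 0.879 -0.469 -0.080
outer loop
vertex 3.656 -0.956 -3.263
vertex 3.165 -1.791 -3.763
vertex 3.828 -0.464 -4.255
endloop
endfacet
facet normal -0.154 -0.439 0.885
outer loop
vertex 3.656 -0.956 -3.263
vertex 2.803 -0.501 -3.186
vertex 3.165 -1.791 -3.763
endloop
endfacet
facet normal -0.879 0.469 0.080
outer loop
vertex 2.312 -1.336 -3.685
vertex 2.803 -0.501 -3.186
vertex 2.484 -0.844 -4.677
endloop
endfacet
facet normal 0.154 0.440 -0.885
outer loop
vertex 2.975 -0.009 -4.177
vertex 3.828 -0.464 -4.255
vertex 2.484 -0.844 -4.677
endloop
endfacet
facet normal -0.879 0.469 0.080
outer loop
vertex 2.484 -0.844 -4.677
vertex 2.803 -0.501 -3.186
vertex 2.975 -0.009 -4.177
endloop
endfacet
facet normal 0.451 0.766 0.458
outer loop
vertex 2.975 -0.009 -4.177
vertex 3.656 -0.956 -3.263
vertex 3.828 -0.464 -4.255
endloop
endfacet
facet normal 0.450 0.766 0.459
outer loop
vertex 2.803 -0.501 -3.186
vertex 3.656 -0.956 -3.263
vertex 2.975 -0.009 -4.177
endloop
endfacet
facet normal -0.001 0.390 0.921
outer loop
vertex 1.134 1.543 0.759
vertex 1.237 0.764 1.089
vertex 1.917 1.236 0.89
endloop
endfacet
facet normal 0.261 0.856 0.447
outer loop
vertex 1.134 1.543 0.759
vertex 1.917 1.236 0.89
vertex 1.742 1.663 0.175
endloop
endfacet
facet normal -0.239 0.970 -0.049
outer loop
vertex 1.134 1.543 0.759
vertex 1.742 1.663 0.175
vertex 0.952 1.456 -0.068
endloop
endfacet
facet normal -0.810 0.575 0.118
outer loop
vertex 1.134 1.543 0.759
vertex 0.952 1.456 -0.068
vertex 0.64 0.901 0.497
endloop
endfacet
facet normal -0.662 0.216 0.718
outer loop
vertex 1.134 1.543 0.759
vertex 0.64 0.901 0.497
vertex 1.237 0.764 1.089
endloop
endfacet
facet normal 0.823 0.553 0.129
outer loop
vertex 1.742 1.663 0.175
vertex 1.917 1.236 0.89
vertex 2.22 0.959 0.143
endloop
endfacet
facet normal 0.400 -0.200 0.894
outer loop
vertex 1.917 1.236 0.89
vertex 1.237 0.764 1.089
vertex 1.908 0.404 0.708
endloop
endfacet
facet normal -0.671 -0.481 0.565
outer loop
vertex 1.237 0.764 1.089
vertex 0.64 0.901 0.497
vertex 1.118 0.197 0.465
endloop
endfacet
facet normal -0.909 0.098 -0.405
outer loop
vertex 0.64 0.901 0.497
vertex 0.952 1.456 -0.068
vertex 0.943 0.624 -0.25
endloop
endfacet
facet normal 0.014 0.739 -0.674
outer loop
vertex 0.952 1.456 -0.068
vertex 1.742 1.663 0.175
vertex 1.623 1.096 -0.449
endloop
endfacet
facet normal 0.810 -0.575 -0.118
outer loop
vertex 1.726 0.317 -0.119
vertex 2.22 0.959 0.143
vertex 1.908 0.404 0.708
endloop
endfacet
facet normal 0.239 -0.970 0.049
outer loop
vertex 1.726 0.317 -0.119
vertex 1.908 0.404 0.708
vertex 1.118 0.197 0.465
endloop
endfacet
facet normal -0.261 -0.856 -0.447
outer loop
vertex 1.726 0.317 -0.119
vertex 1.118 0.197 0.465
vertex 0.943 0.624 -0.25
endloop
endfacet
facet normal 0.001 -0.390 -0.921
outer loop
vertex 1.726 0.317 -0.119
vertex 0.943 0.624 -0.25
vertex 1.623 1.096 -0.449
endloop
endfacet
facet normal 0.662 -0.216 -0.718
outer loop
vertex 1.726 0.317 -0.119
vertex 1.623 1.096 -0.449
vertex 2.22 0.959 0.143
endloop
endfacet
facet normal 0.909 -0.098 0.405
outer loop
vertex 1.908 0.404 0.708
vertex 2.22 0.959 0.143
vertex 1.917 1.236 0.89
endloop
endfacet
facet normal -0.014 -0.739 0.674
outer loop
vertex 1.118 0.197 0.465
vertex 1.908 0.404 0.708
vertex 1.237 0.764 1.089
endloop
endfacet
facet normal -0.823 -0.553 -0.129
outer loop
vertex 0.943 0.624 -0.25
vertex 1.118 0.197 0.465
vertex 0.64 0.901 0.497
endloop
endfacet
facet normal -0.400 0.200 -0.894
outer loop
vertex 1.623 1.096 -0.449
vertex 0.943 0.624 -0.25
vertex 0.952 1.456 -0.068
endloop
endfacet
facet normal 0.671 0.481 -0.565
outer loop
vertex 2.22 0.959 0.143
vertex 1.623 1.096 -0.449
vertex 1.742 1.663 0.175
endloop
endfacet

endsolid
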